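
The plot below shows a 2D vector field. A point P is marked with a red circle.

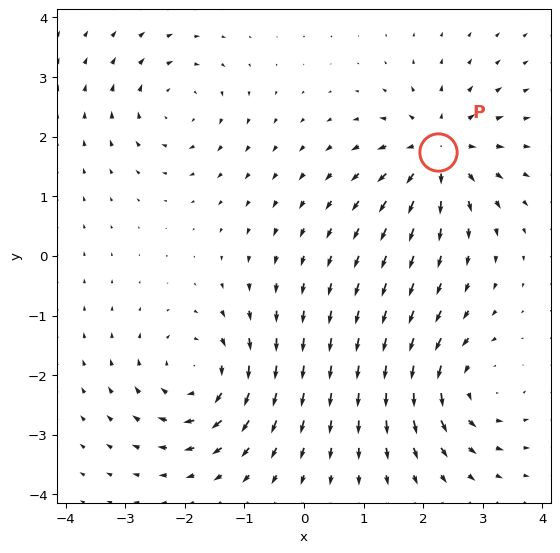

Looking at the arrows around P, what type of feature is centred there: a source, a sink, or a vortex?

source

At P (2.3, 1.7) the arrows spread outward. Divergence about +5, curl ≈0 — positive divergence with near-zero curl is a source.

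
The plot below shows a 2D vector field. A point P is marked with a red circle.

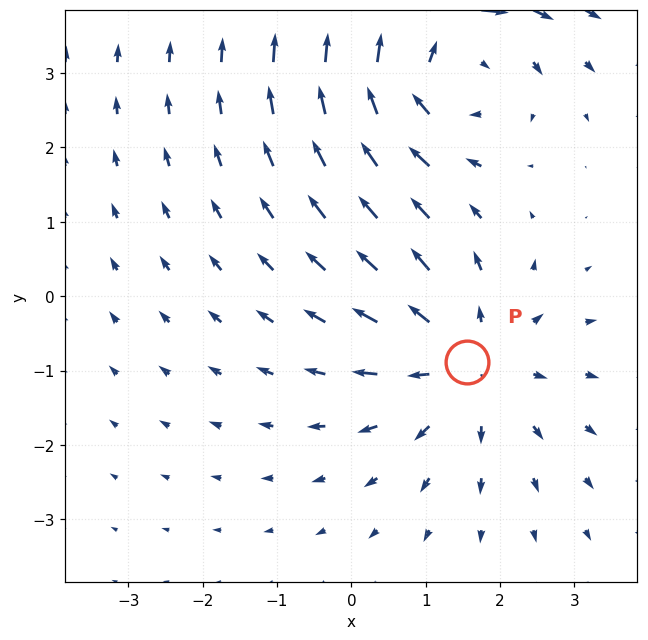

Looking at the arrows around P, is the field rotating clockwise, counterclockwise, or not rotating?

Near P at (1.6, -0.9) the arrows show no circulation. The curl there is ≈0.

not rotating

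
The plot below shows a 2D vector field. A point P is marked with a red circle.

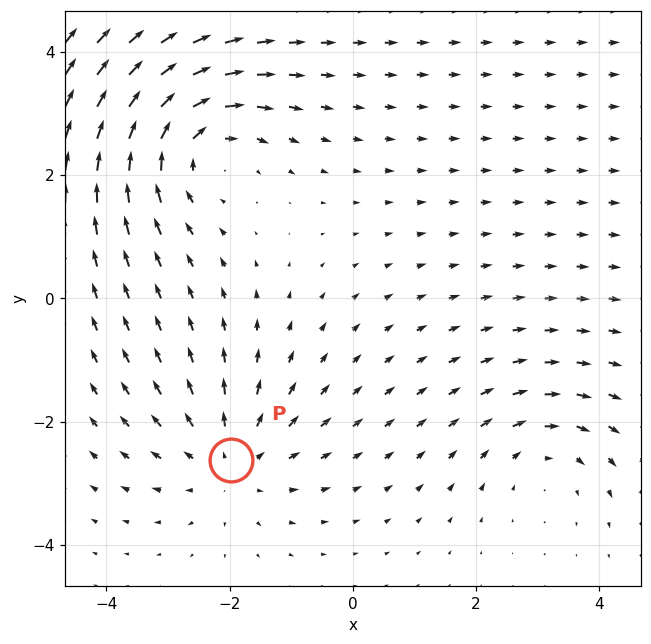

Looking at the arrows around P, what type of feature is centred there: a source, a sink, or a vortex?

source

At P (-2.0, -2.6) the arrows spread outward. Divergence about +3, curl ≈0 — positive divergence with near-zero curl is a source.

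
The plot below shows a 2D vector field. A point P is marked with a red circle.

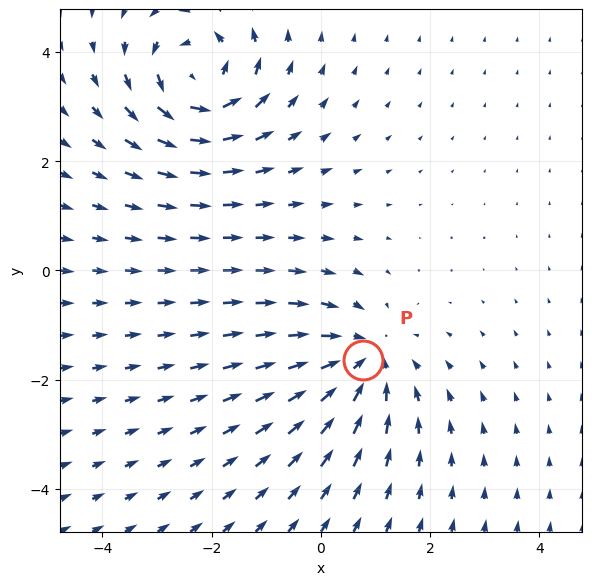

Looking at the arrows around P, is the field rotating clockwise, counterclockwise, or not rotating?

Near P at (0.8, -1.6) the arrows show no circulation. The curl there is ≈0.

not rotating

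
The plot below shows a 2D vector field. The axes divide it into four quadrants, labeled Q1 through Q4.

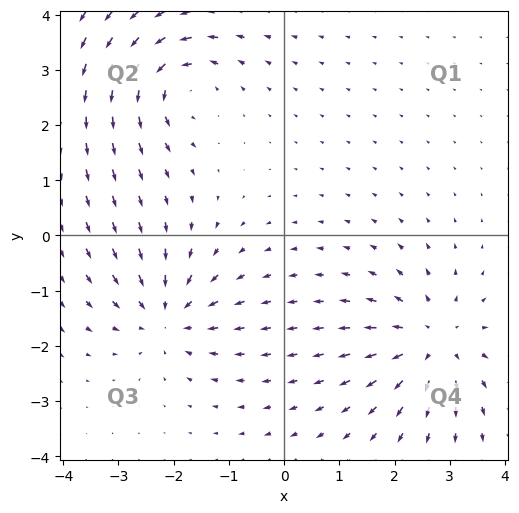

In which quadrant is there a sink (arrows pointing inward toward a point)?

The sink sits at approximately (-2.1, -1.5), which lies in quadrant Q3. The divergence there is about -4, negative as expected for a sink.

Q3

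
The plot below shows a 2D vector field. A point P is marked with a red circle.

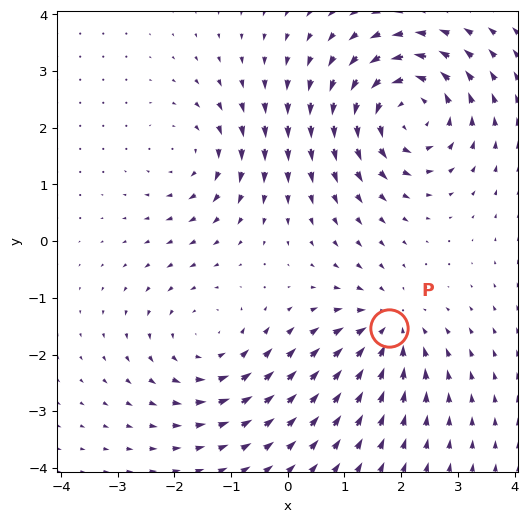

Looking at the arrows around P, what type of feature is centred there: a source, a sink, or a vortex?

At P (1.8, -1.5) the arrows converge inward. Divergence about -4, curl ≈0 — negative divergence with near-zero curl is a sink.

sink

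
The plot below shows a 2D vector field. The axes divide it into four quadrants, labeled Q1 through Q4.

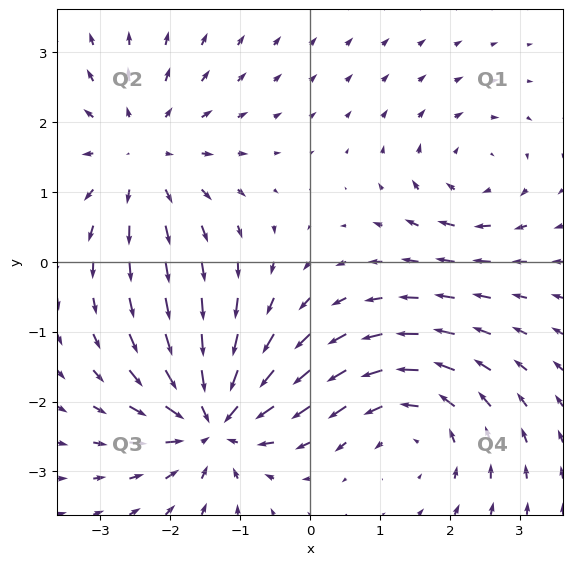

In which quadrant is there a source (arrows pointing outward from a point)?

The source sits at approximately (-2.4, 1.5), which lies in quadrant Q2. The divergence there is about +4, positive as expected for a source.

Q2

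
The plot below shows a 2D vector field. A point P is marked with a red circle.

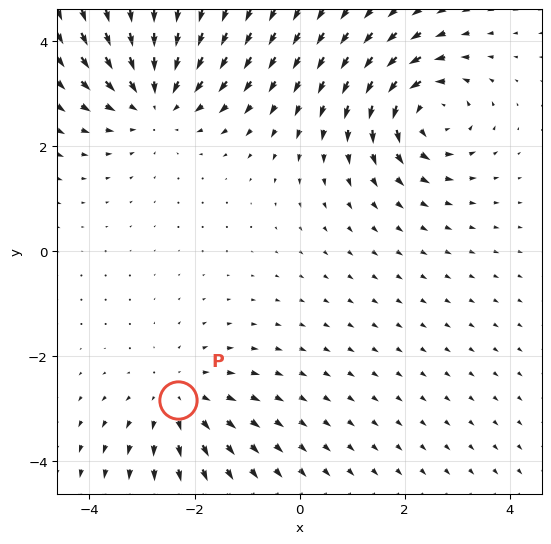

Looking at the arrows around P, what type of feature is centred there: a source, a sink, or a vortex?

At P (-2.3, -2.8) the arrows spread outward. Divergence about +3, curl ≈0 — positive divergence with near-zero curl is a source.

source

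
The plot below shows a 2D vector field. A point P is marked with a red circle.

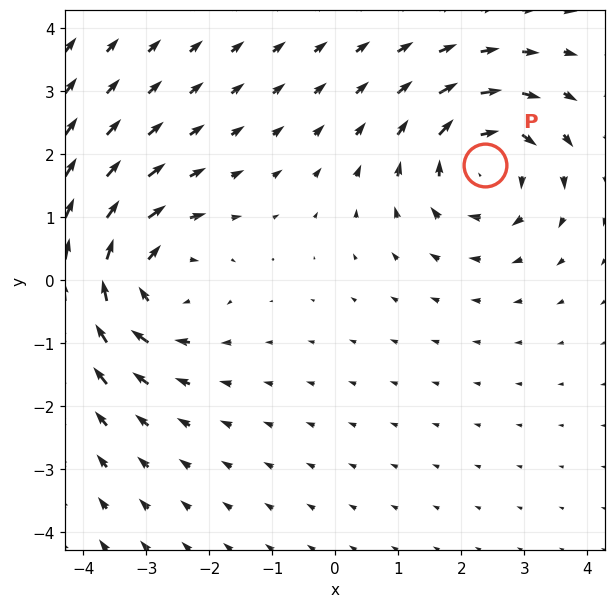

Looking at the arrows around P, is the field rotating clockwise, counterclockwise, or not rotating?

Near P at (2.4, 1.8) the arrows circulate clockwise. The curl (z-component) there is about -4; negative curl means clockwise rotation.

clockwise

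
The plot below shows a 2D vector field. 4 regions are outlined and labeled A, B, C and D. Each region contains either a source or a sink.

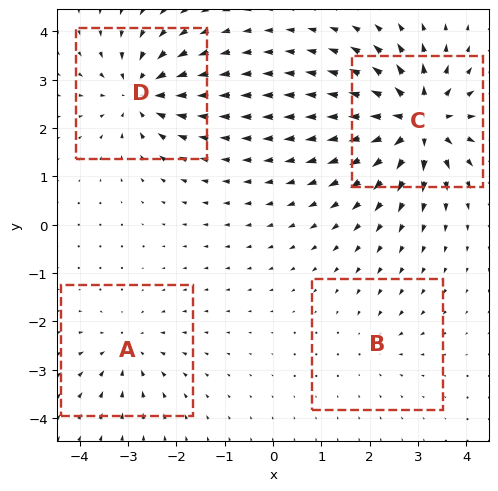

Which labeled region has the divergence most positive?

C

Divergence at each region's feature centre — A: about -4, B: about -2, C: about +9, D: about -6. Region C is most positive.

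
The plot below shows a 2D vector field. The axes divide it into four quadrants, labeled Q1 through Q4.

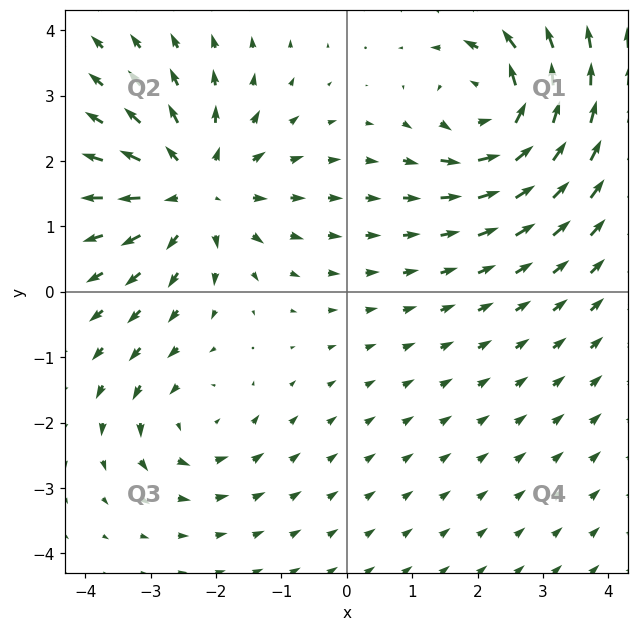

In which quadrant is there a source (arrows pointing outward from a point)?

The source sits at approximately (-2.3, 1.6), which lies in quadrant Q2. The divergence there is about +5, positive as expected for a source.

Q2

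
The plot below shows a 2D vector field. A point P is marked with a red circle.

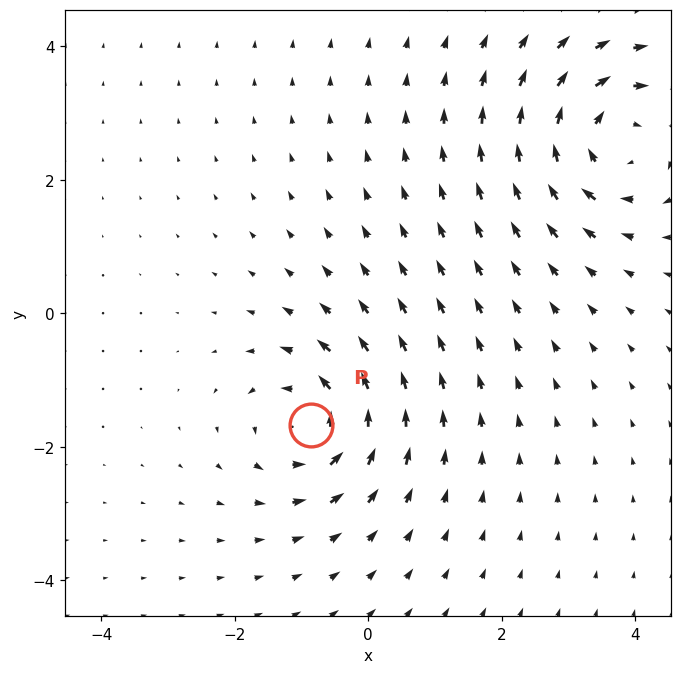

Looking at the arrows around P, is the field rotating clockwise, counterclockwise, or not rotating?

counterclockwise

Near P at (-0.9, -1.7) the arrows circulate counterclockwise. The curl (z-component) there is about +5; positive curl means counterclockwise rotation.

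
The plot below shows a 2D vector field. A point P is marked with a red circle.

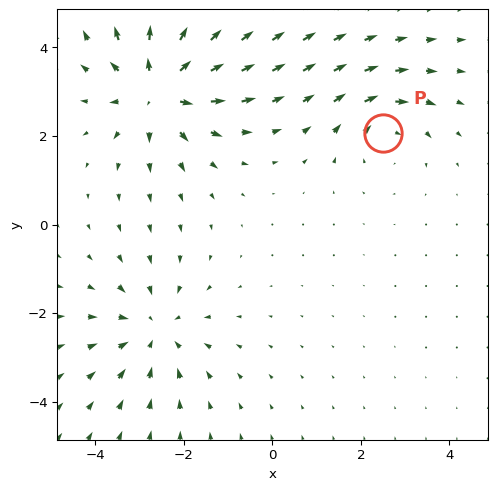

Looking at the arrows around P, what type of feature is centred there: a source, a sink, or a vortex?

At P (2.5, 2.1) the arrows circulate clockwise. Divergence ≈0, curl about -3 — near-zero divergence with nonzero curl is a vortex.

vortex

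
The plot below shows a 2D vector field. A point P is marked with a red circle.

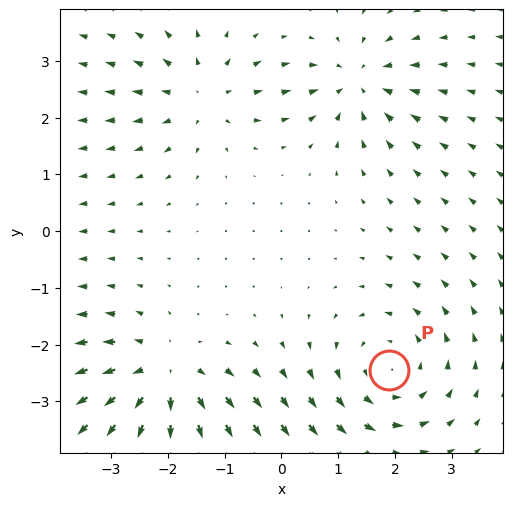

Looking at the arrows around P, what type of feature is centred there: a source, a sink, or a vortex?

vortex

At P (1.9, -2.4) the arrows circulate counterclockwise. Divergence ≈0, curl about +4 — near-zero divergence with nonzero curl is a vortex.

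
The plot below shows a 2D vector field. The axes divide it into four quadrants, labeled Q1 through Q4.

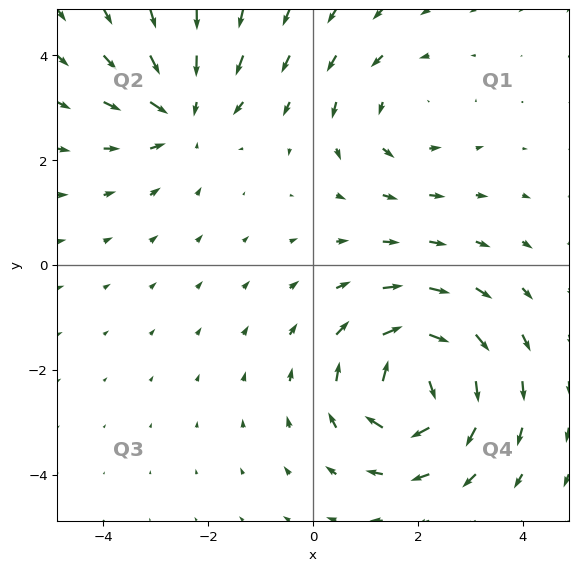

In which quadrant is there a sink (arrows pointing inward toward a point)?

Q2

The sink sits at approximately (-2.5, 2.9), which lies in quadrant Q2. The divergence there is about -3, negative as expected for a sink.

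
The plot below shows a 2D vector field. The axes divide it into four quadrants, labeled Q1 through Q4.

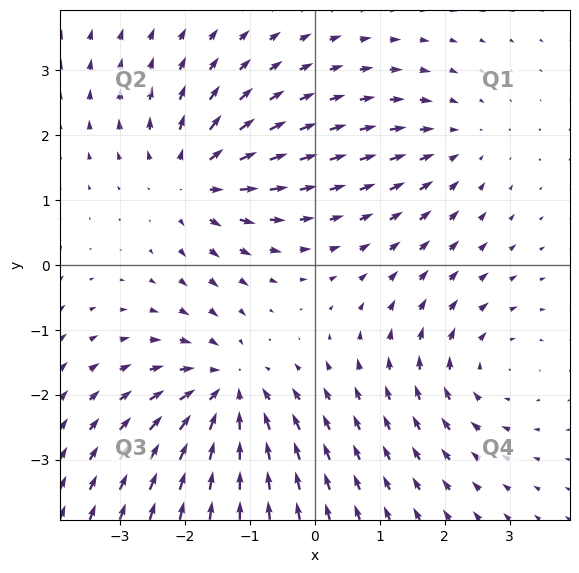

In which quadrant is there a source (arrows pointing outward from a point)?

The source sits at approximately (-1.9, 1.3), which lies in quadrant Q2. The divergence there is about +5, positive as expected for a source.

Q2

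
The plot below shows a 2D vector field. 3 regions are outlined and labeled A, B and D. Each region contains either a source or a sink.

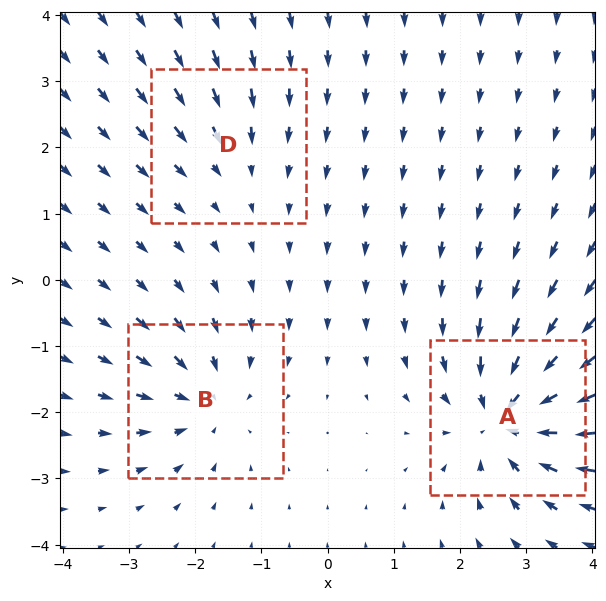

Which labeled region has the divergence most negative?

A

Divergence at each region's feature centre — A: about -6, B: about -4, D: about -2. Region A is most negative.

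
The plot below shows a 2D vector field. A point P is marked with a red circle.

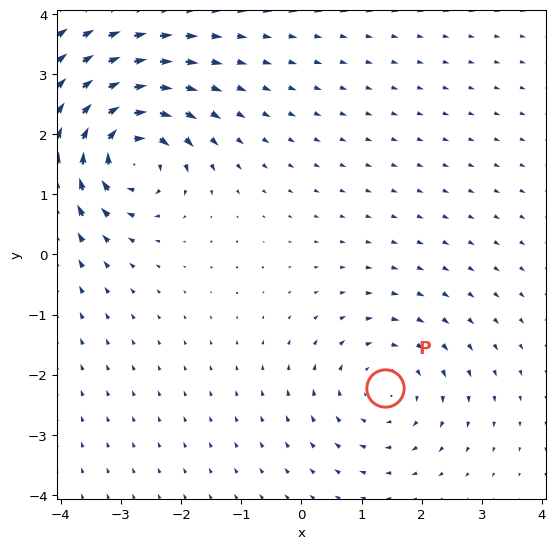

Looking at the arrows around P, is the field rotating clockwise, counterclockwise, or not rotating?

clockwise

Near P at (1.4, -2.2) the arrows circulate clockwise. The curl (z-component) there is about -3; negative curl means clockwise rotation.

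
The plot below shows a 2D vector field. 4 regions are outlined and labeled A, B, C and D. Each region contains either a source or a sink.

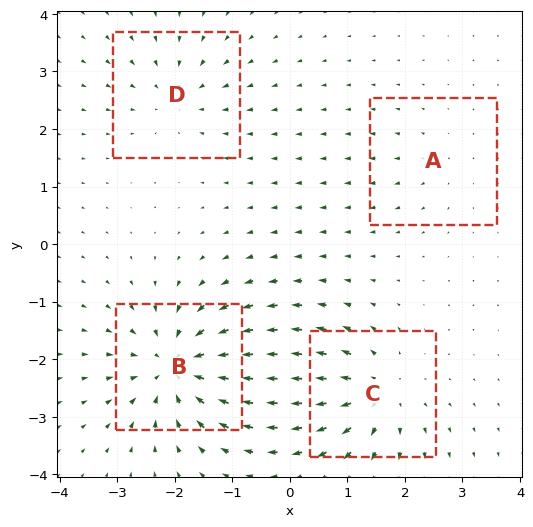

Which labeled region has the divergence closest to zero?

A

Divergence at each region's feature centre — A: about +2, B: about -8, C: about +6, D: about -4. Region A is closest to zero.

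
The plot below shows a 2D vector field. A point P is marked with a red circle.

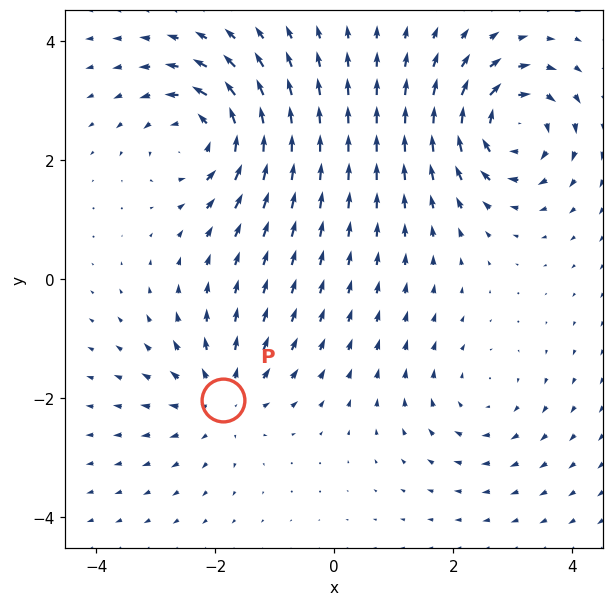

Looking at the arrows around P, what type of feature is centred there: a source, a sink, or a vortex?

At P (-1.9, -2.0) the arrows spread outward. Divergence about +4, curl ≈0 — positive divergence with near-zero curl is a source.

source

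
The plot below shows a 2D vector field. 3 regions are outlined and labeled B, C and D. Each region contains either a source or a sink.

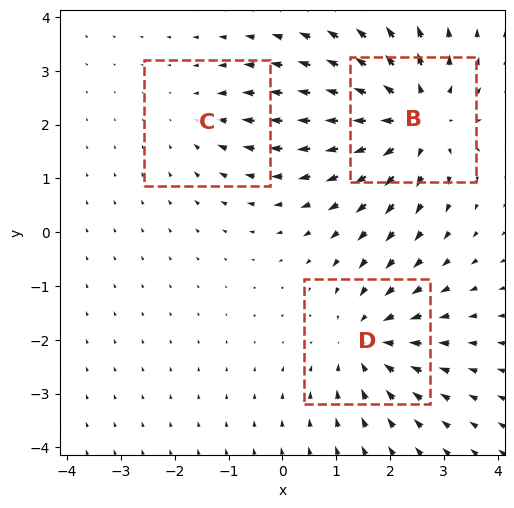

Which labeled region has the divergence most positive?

Divergence at each region's feature centre — B: about +4, C: about -2, D: about -3. Region B is most positive.

B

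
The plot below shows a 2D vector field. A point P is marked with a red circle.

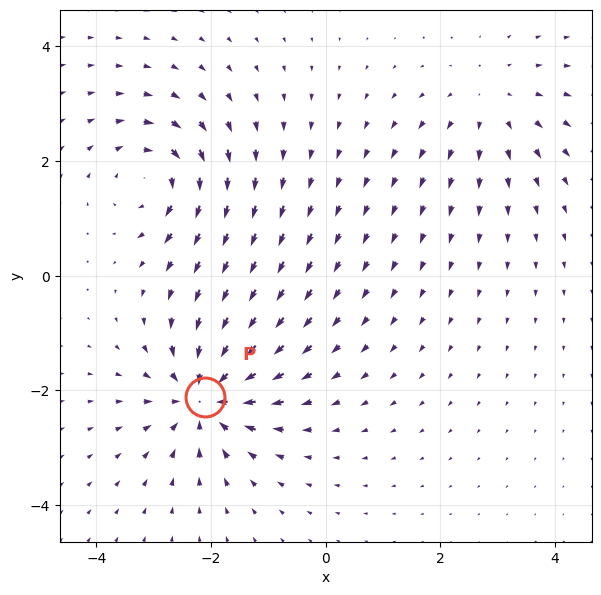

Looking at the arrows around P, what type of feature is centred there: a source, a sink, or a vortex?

sink

At P (-2.1, -2.1) the arrows converge inward. Divergence about -6, curl ≈0 — negative divergence with near-zero curl is a sink.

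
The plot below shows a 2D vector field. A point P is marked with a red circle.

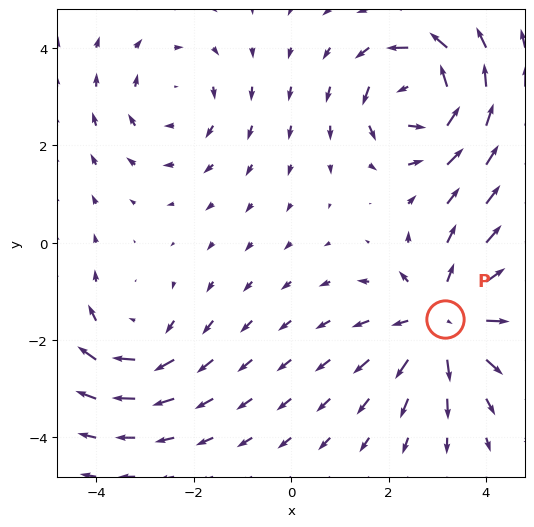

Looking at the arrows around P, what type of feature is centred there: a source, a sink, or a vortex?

source

At P (3.2, -1.6) the arrows spread outward. Divergence about +4, curl ≈0 — positive divergence with near-zero curl is a source.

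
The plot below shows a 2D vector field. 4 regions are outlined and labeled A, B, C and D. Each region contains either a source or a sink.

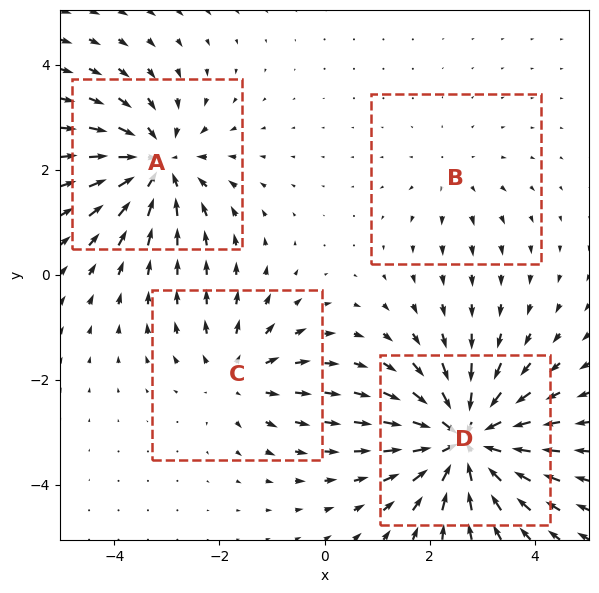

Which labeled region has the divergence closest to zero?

B

Divergence at each region's feature centre — A: about -6, B: about +2, C: about +4, D: about -8. Region B is closest to zero.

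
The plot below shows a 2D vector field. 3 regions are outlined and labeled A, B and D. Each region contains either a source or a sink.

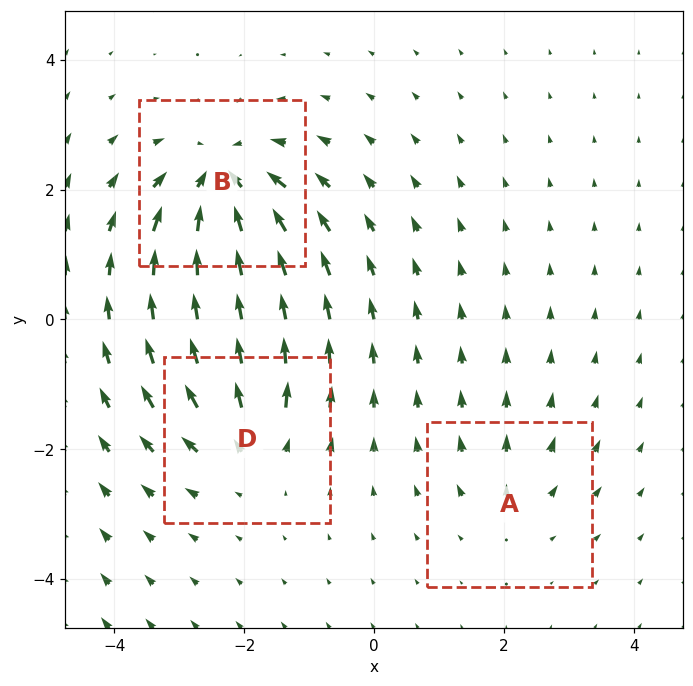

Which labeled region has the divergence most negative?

B

Divergence at each region's feature centre — A: about +2, B: about -5, D: about +4. Region B is most negative.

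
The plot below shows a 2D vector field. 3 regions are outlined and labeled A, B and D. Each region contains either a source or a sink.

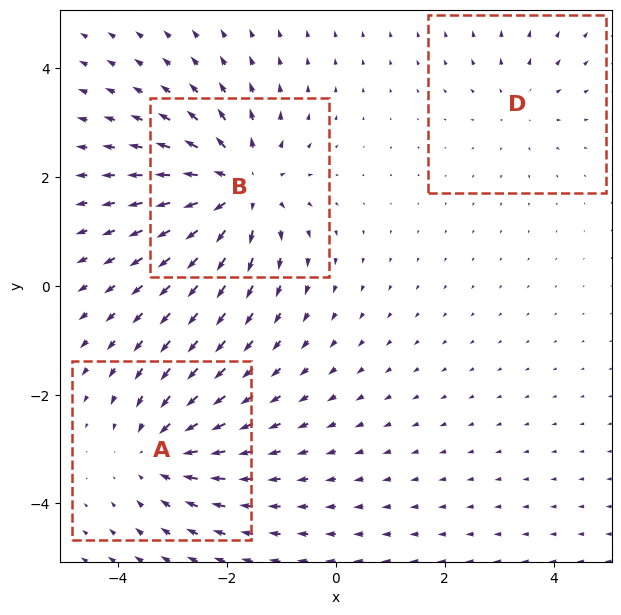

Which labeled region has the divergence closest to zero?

D

Divergence at each region's feature centre — A: about -3, B: about +4, D: about +2. Region D is closest to zero.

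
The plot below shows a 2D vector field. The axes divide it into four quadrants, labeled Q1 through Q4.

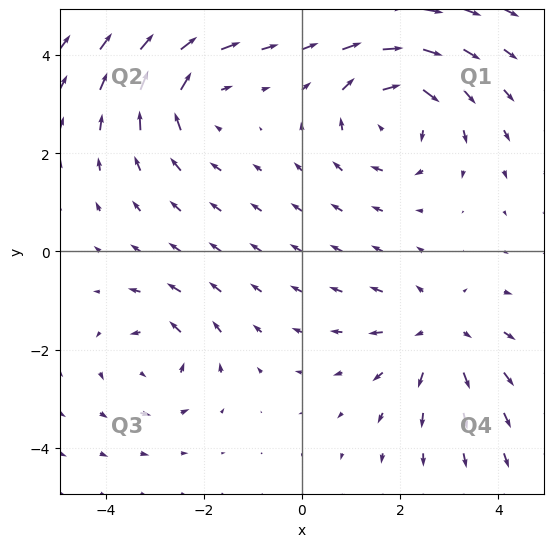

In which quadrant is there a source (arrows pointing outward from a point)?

The source sits at approximately (2.8, -1.7), which lies in quadrant Q4. The divergence there is about +3, positive as expected for a source.

Q4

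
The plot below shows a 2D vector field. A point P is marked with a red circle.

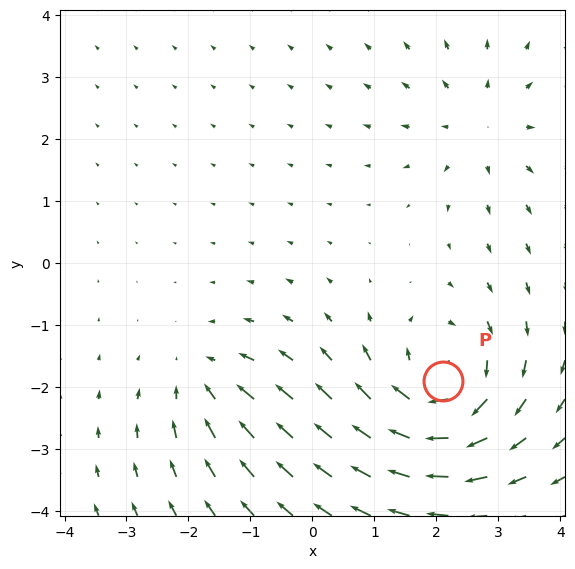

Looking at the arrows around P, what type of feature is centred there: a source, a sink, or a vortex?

vortex

At P (2.1, -1.9) the arrows circulate clockwise. Divergence ≈0, curl about -5 — near-zero divergence with nonzero curl is a vortex.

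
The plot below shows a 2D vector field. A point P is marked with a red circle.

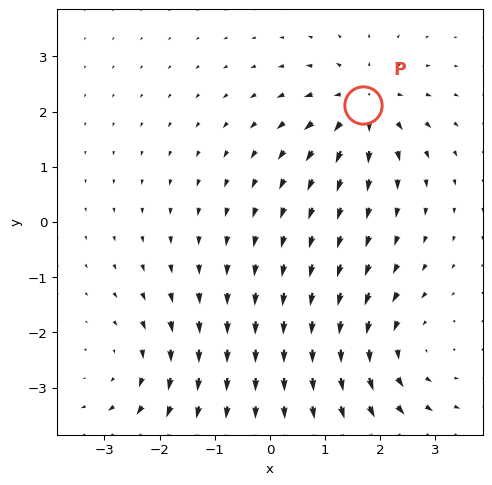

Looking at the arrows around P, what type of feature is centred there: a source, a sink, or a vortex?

source

At P (1.7, 2.1) the arrows spread outward. Divergence about +5, curl ≈0 — positive divergence with near-zero curl is a source.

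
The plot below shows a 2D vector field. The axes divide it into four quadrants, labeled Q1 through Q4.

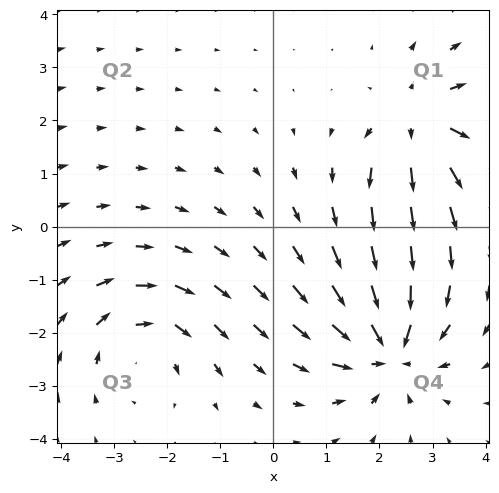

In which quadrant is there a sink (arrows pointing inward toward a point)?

The sink sits at approximately (2.2, -2.3), which lies in quadrant Q4. The divergence there is about -5, negative as expected for a sink.

Q4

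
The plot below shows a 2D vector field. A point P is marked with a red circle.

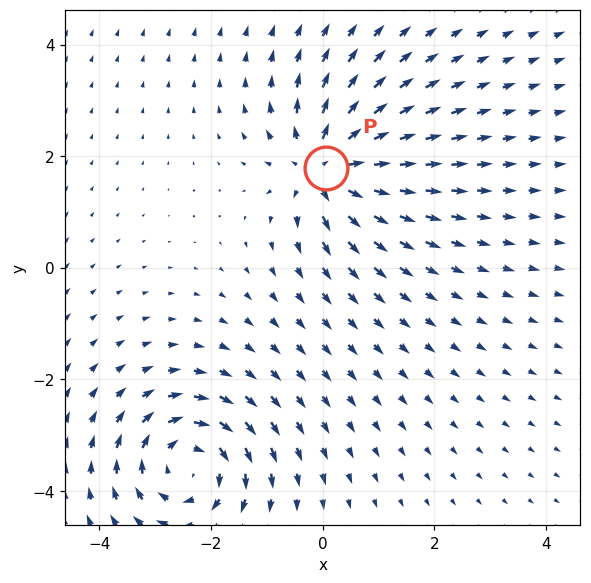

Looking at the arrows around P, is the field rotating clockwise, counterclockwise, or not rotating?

not rotating

Near P at (0.1, 1.8) the arrows show no circulation. The curl there is ≈0.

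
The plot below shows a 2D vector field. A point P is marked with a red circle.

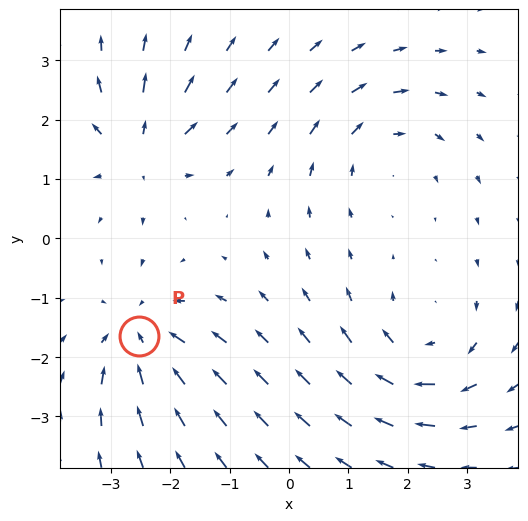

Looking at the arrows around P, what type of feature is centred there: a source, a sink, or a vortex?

sink

At P (-2.5, -1.6) the arrows converge inward. Divergence about -5, curl ≈0 — negative divergence with near-zero curl is a sink.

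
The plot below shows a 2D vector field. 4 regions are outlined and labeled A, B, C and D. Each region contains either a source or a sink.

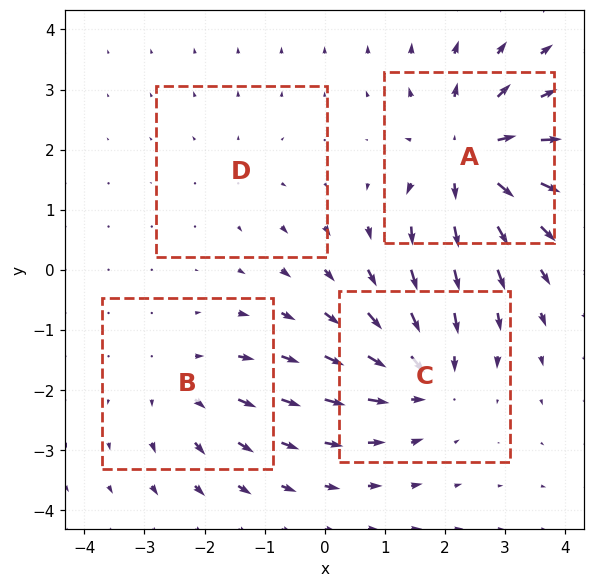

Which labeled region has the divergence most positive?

A

Divergence at each region's feature centre — A: about +7, B: about +3, C: about -5, D: about +2. Region A is most positive.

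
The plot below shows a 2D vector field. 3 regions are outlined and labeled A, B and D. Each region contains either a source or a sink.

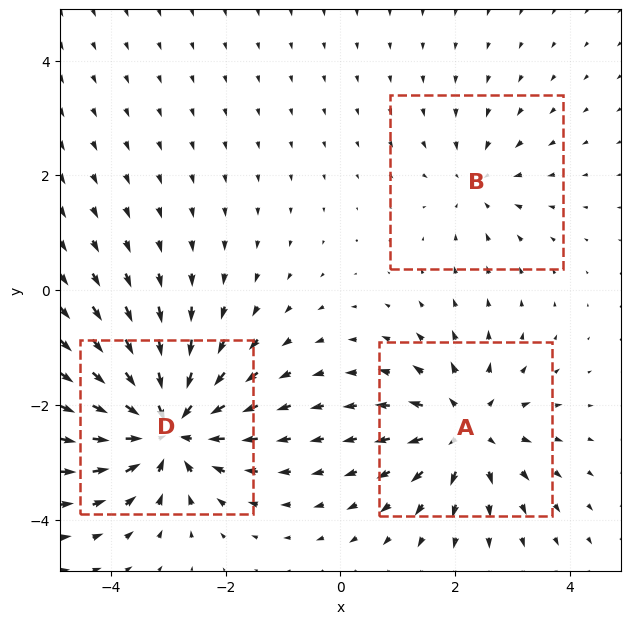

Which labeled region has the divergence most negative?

D

Divergence at each region's feature centre — A: about +4, B: about -2, D: about -6. Region D is most negative.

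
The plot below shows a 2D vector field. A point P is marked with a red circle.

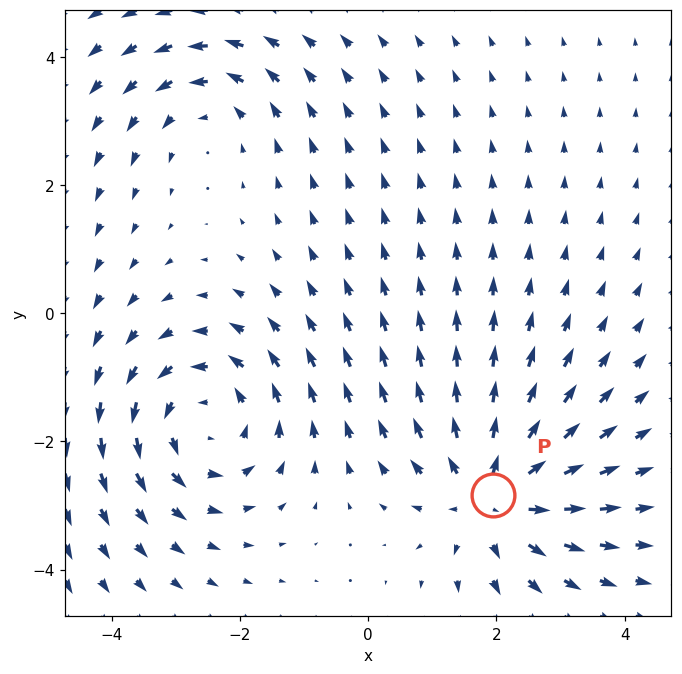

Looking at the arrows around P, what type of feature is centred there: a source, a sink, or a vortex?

source

At P (2.0, -2.8) the arrows spread outward. Divergence about +4, curl ≈0 — positive divergence with near-zero curl is a source.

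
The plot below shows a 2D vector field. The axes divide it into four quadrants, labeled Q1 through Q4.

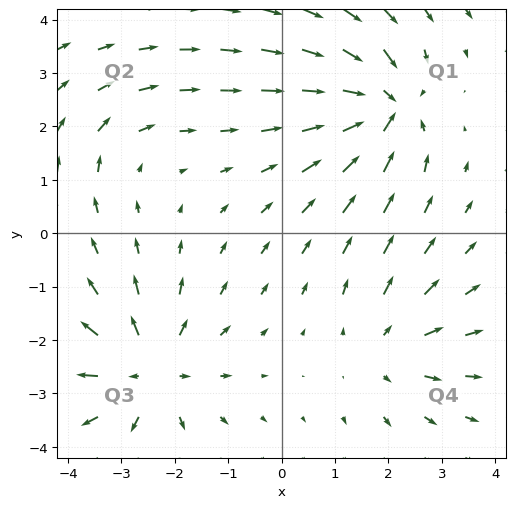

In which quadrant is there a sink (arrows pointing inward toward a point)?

Q1

The sink sits at approximately (1.9, 2.4), which lies in quadrant Q1. The divergence there is about -6, negative as expected for a sink.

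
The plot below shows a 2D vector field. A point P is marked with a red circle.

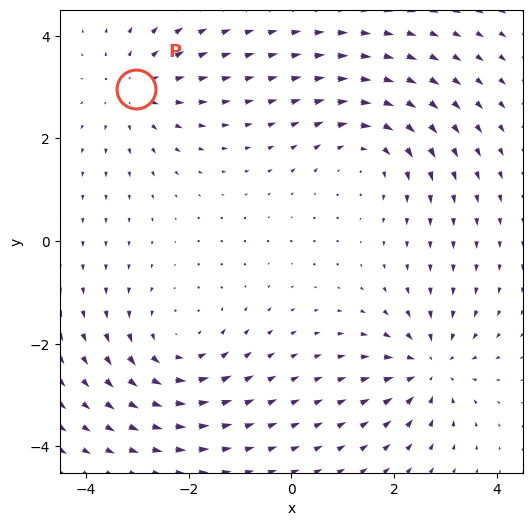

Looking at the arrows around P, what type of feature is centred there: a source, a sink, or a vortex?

source

At P (-3.0, 3.0) the arrows spread outward. Divergence about +3, curl ≈0 — positive divergence with near-zero curl is a source.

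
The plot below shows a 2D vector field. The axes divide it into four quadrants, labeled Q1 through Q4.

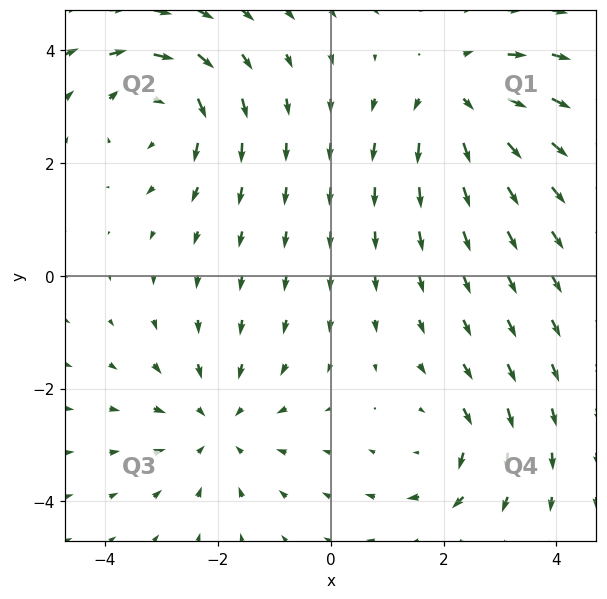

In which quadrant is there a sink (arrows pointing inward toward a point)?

The sink sits at approximately (-2.0, -2.6), which lies in quadrant Q3. The divergence there is about -3, negative as expected for a sink.

Q3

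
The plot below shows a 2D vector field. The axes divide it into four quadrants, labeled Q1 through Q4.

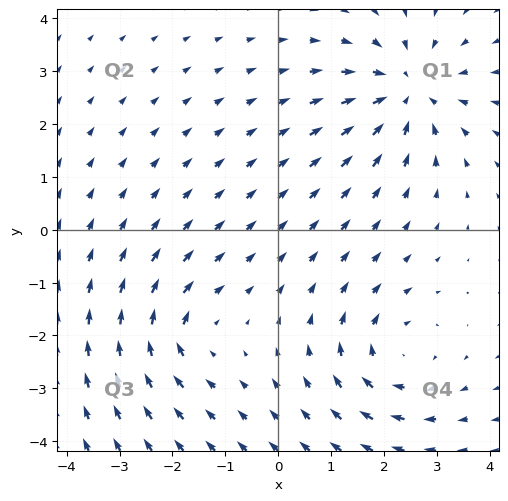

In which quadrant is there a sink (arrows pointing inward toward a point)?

The sink sits at approximately (2.5, 2.6), which lies in quadrant Q1. The divergence there is about -4, negative as expected for a sink.

Q1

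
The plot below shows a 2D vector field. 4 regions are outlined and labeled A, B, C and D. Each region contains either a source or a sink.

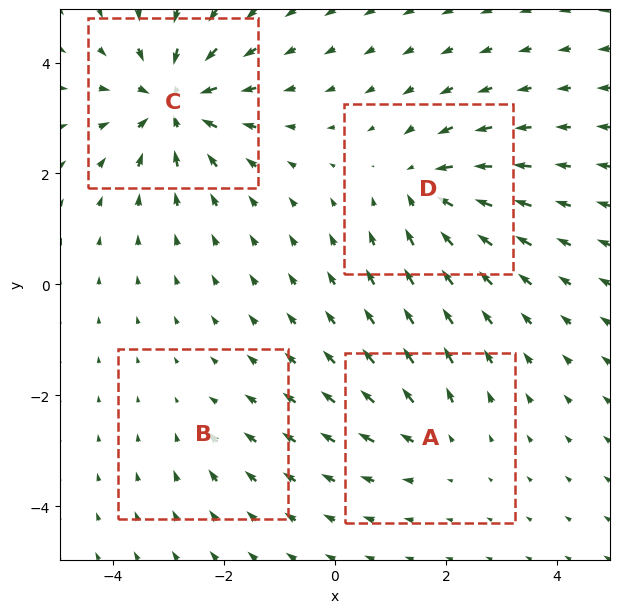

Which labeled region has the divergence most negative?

Divergence at each region's feature centre — A: about +4, B: about -2, C: about -8, D: about -6. Region C is most negative.

C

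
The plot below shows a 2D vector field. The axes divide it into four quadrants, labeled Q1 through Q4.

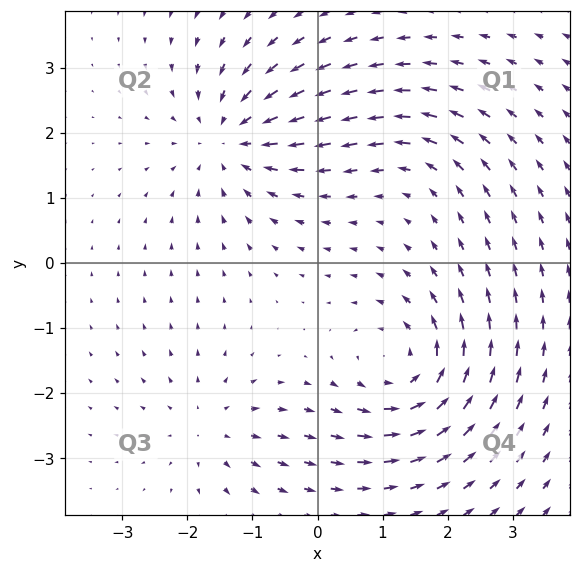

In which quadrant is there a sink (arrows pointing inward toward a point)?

Q2

The sink sits at approximately (-1.3, 1.9), which lies in quadrant Q2. The divergence there is about -5, negative as expected for a sink.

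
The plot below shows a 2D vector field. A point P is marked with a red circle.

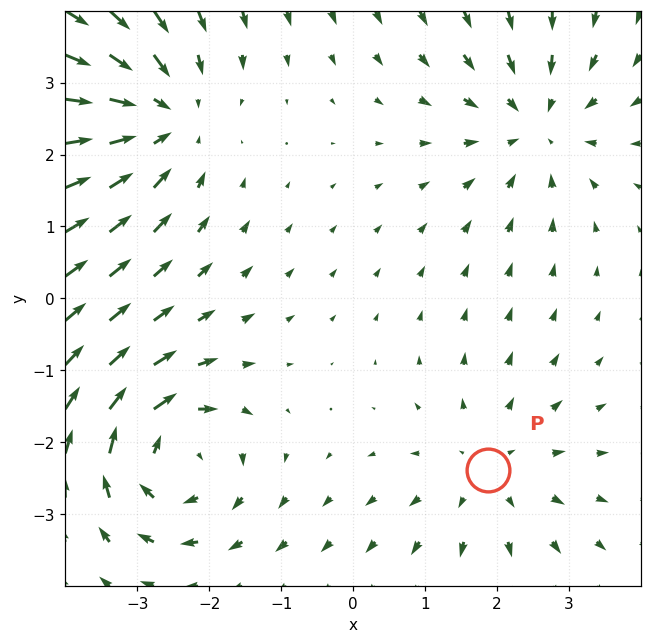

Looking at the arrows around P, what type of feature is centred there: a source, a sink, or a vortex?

At P (1.9, -2.4) the arrows spread outward. Divergence about +2, curl ≈0 — positive divergence with near-zero curl is a source.

source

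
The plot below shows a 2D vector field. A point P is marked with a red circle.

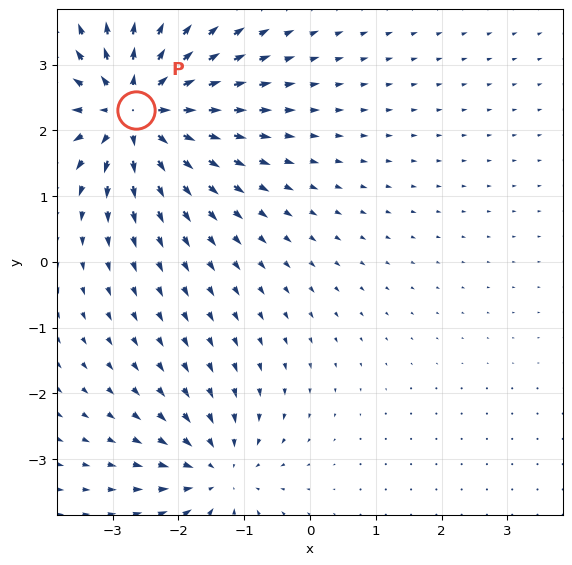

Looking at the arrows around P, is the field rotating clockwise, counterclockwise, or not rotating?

Near P at (-2.6, 2.3) the arrows show no circulation. The curl there is ≈0.

not rotating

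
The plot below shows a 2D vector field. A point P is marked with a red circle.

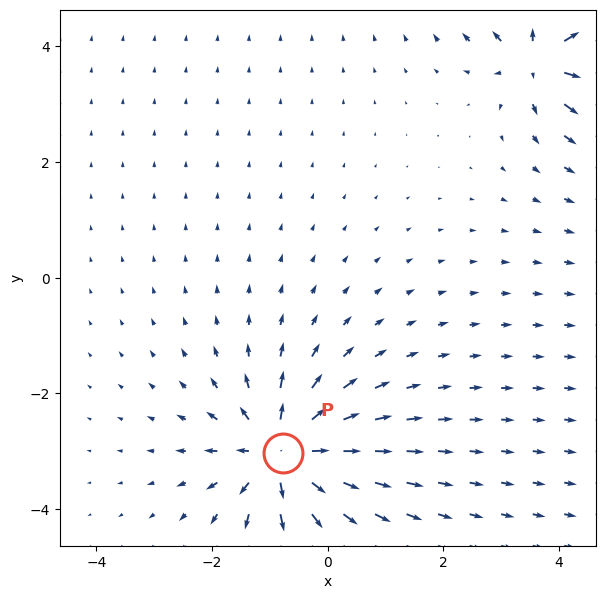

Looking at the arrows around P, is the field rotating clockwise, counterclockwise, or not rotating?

not rotating

Near P at (-0.8, -3.0) the arrows show no circulation. The curl there is ≈0.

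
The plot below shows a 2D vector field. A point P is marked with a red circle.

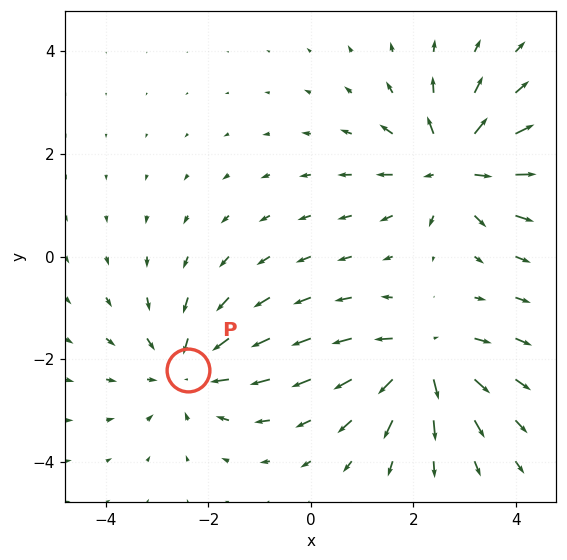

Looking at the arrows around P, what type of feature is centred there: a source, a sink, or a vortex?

At P (-2.4, -2.2) the arrows converge inward. Divergence about -3, curl ≈0 — negative divergence with near-zero curl is a sink.

sink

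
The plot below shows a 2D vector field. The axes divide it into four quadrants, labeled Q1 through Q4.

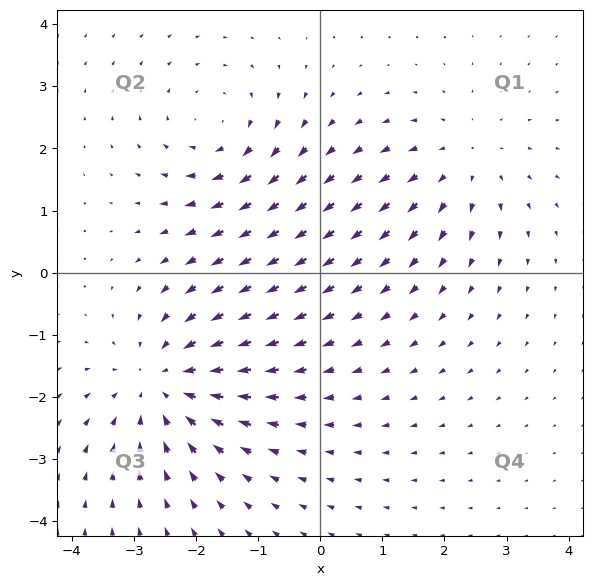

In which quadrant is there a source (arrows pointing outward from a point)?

Q1

The source sits at approximately (2.3, 1.8), which lies in quadrant Q1. The divergence there is about +2, positive as expected for a source.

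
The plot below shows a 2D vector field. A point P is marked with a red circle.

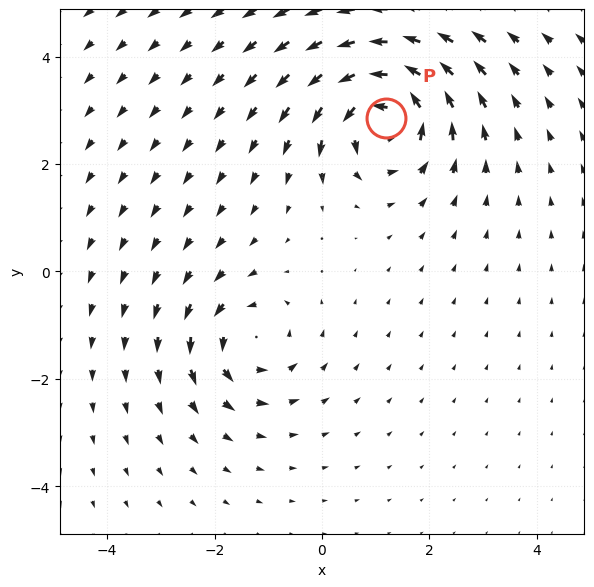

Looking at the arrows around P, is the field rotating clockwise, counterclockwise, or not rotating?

counterclockwise

Near P at (1.2, 2.9) the arrows circulate counterclockwise. The curl (z-component) there is about +6; positive curl means counterclockwise rotation.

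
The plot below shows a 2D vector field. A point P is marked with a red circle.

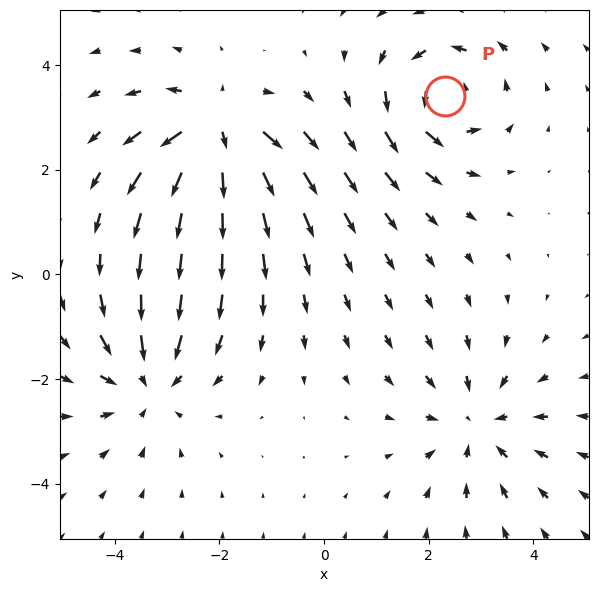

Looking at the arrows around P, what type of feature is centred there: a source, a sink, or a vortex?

At P (2.3, 3.4) the arrows circulate counterclockwise. Divergence ≈0, curl about +5 — near-zero divergence with nonzero curl is a vortex.

vortex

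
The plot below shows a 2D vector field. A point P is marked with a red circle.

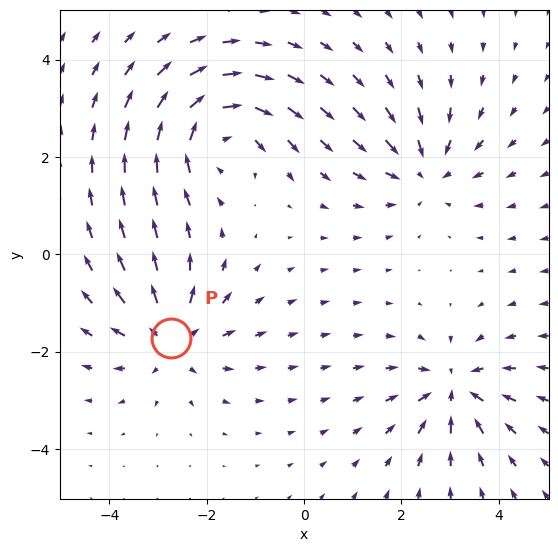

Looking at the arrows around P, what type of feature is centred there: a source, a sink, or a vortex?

At P (-2.7, -1.7) the arrows spread outward. Divergence about +4, curl ≈0 — positive divergence with near-zero curl is a source.

source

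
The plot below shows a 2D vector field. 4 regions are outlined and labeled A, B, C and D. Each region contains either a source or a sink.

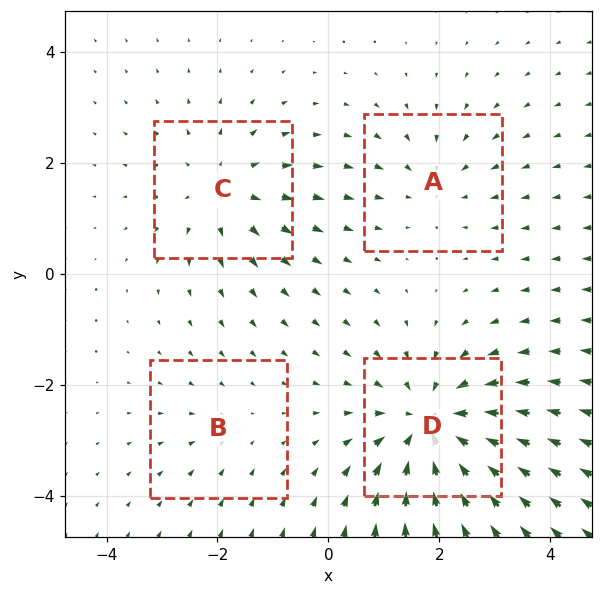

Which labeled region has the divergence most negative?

Divergence at each region's feature centre — A: about -3, B: about -2, C: about +4, D: about -6. Region D is most negative.

D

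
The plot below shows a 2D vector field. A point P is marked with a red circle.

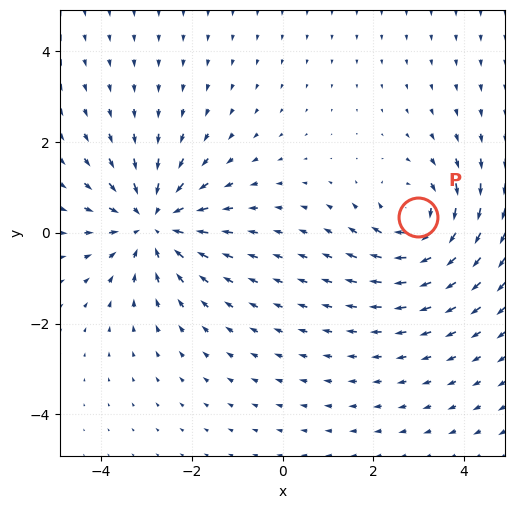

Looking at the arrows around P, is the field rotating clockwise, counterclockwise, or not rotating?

Near P at (3.0, 0.4) the arrows circulate clockwise. The curl (z-component) there is about -4; negative curl means clockwise rotation.

clockwise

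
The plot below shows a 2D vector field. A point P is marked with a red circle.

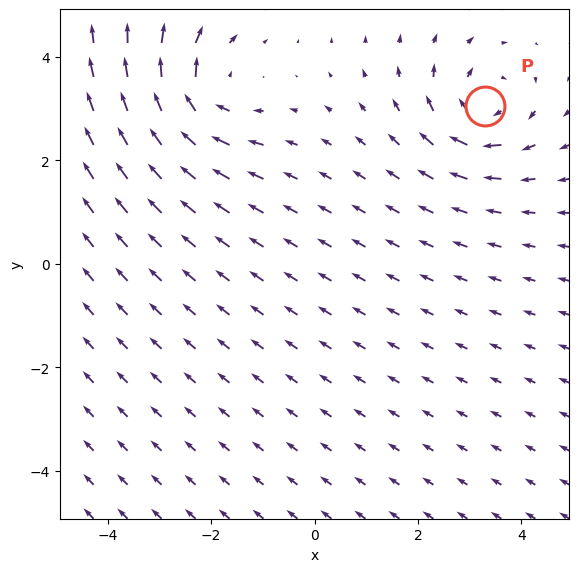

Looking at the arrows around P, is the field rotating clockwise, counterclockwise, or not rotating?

clockwise

Near P at (3.3, 3.0) the arrows circulate clockwise. The curl (z-component) there is about -4; negative curl means clockwise rotation.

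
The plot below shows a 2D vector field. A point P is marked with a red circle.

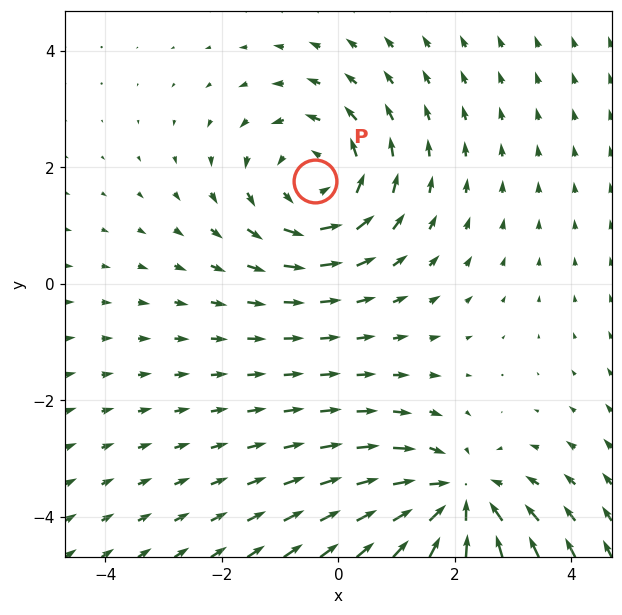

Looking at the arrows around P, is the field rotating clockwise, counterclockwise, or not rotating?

counterclockwise

Near P at (-0.4, 1.8) the arrows circulate counterclockwise. The curl (z-component) there is about +3; positive curl means counterclockwise rotation.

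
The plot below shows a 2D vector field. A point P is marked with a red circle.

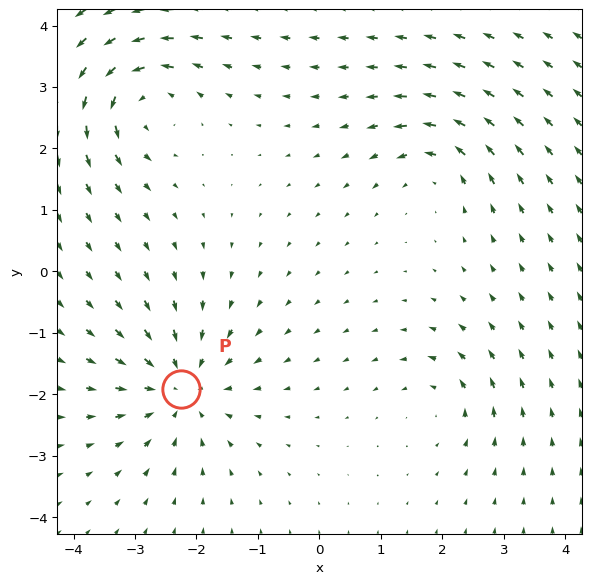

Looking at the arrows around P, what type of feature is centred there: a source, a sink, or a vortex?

sink

At P (-2.2, -1.9) the arrows converge inward. Divergence about -5, curl ≈0 — negative divergence with near-zero curl is a sink.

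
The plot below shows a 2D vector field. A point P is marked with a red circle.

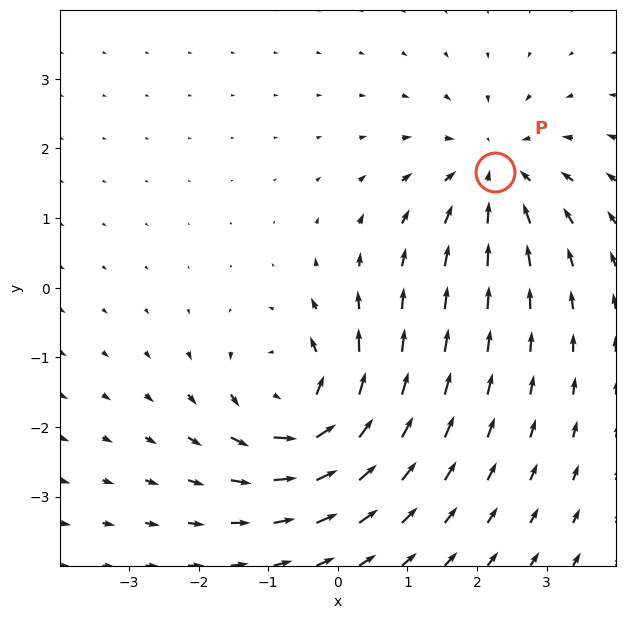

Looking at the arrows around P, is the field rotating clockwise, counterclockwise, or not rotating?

not rotating

Near P at (2.3, 1.7) the arrows show no circulation. The curl there is ≈0.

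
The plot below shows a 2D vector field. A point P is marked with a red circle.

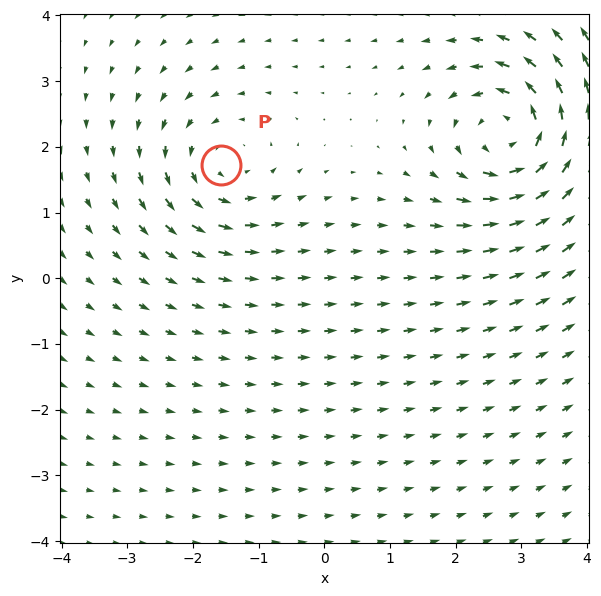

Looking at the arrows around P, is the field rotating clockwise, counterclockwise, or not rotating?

Near P at (-1.6, 1.7) the arrows circulate counterclockwise. The curl (z-component) there is about +3; positive curl means counterclockwise rotation.

counterclockwise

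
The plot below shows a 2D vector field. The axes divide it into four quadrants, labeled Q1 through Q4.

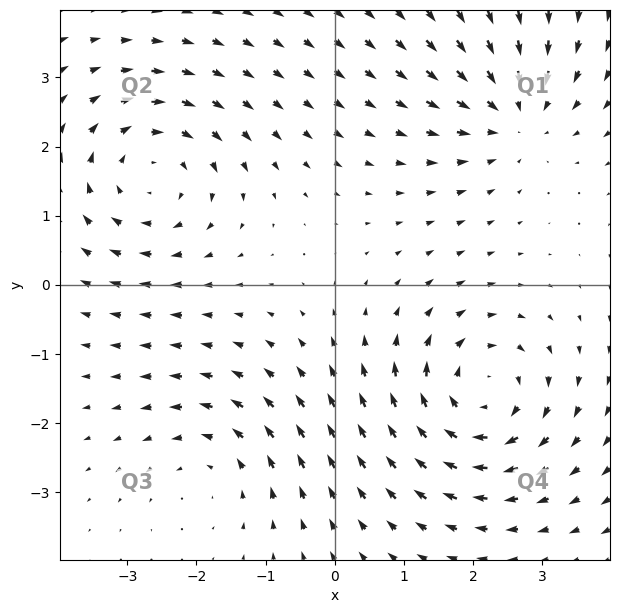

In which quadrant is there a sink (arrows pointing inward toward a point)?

The sink sits at approximately (2.6, 2.5), which lies in quadrant Q1. The divergence there is about -3, negative as expected for a sink.

Q1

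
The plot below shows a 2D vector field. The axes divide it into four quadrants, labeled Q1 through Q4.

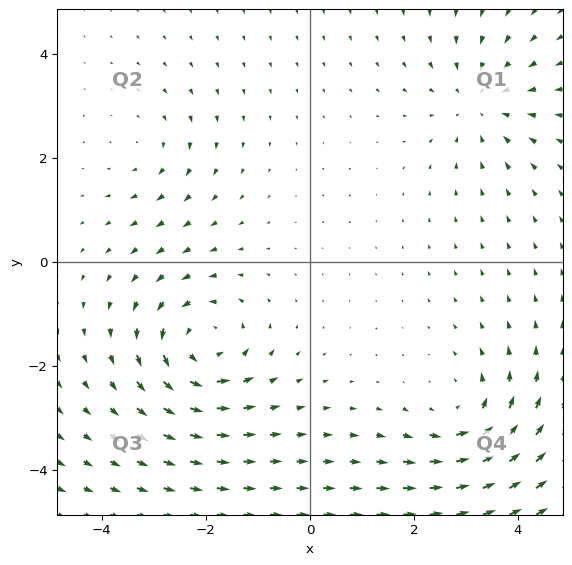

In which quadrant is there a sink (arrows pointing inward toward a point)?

The sink sits at approximately (3.3, 3.1), which lies in quadrant Q1. The divergence there is about -3, negative as expected for a sink.

Q1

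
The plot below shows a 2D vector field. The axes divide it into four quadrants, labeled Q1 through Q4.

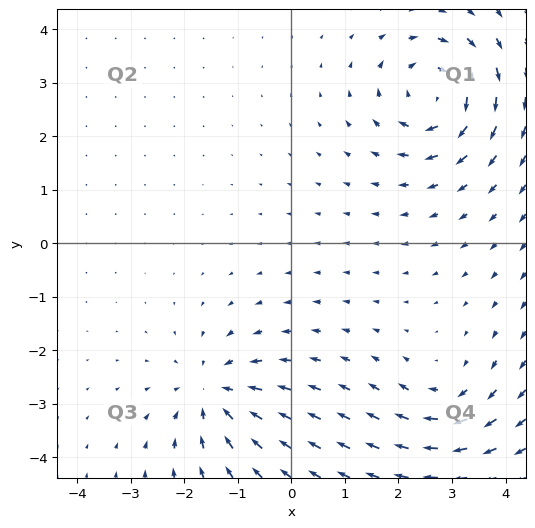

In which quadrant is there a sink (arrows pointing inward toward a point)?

The sink sits at approximately (-1.4, -2.8), which lies in quadrant Q3. The divergence there is about -4, negative as expected for a sink.

Q3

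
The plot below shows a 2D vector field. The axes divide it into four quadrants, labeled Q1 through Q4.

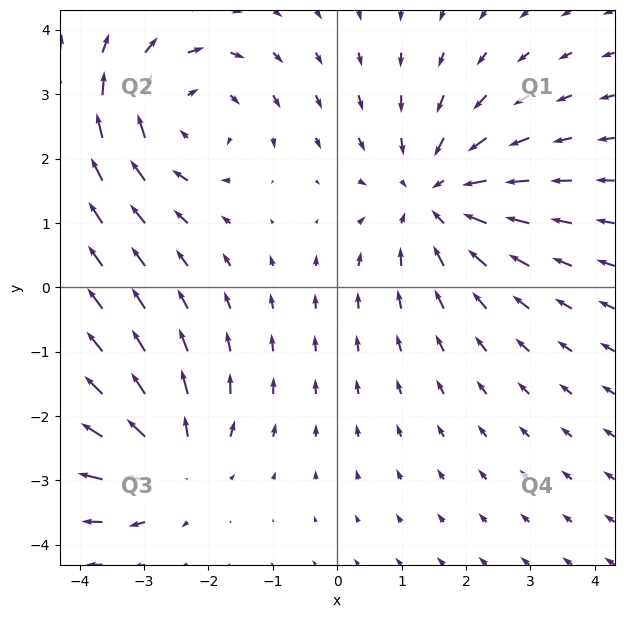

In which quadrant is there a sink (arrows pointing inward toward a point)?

The sink sits at approximately (1.5, 1.4), which lies in quadrant Q1. The divergence there is about -3, negative as expected for a sink.

Q1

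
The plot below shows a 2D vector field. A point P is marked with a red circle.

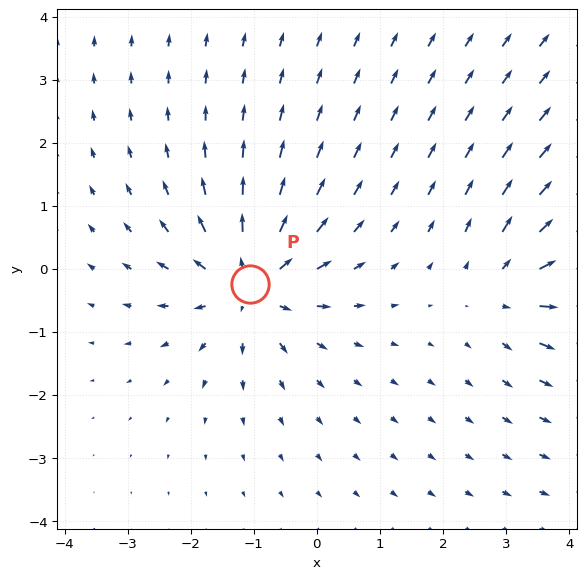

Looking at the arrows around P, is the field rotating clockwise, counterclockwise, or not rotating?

Near P at (-1.1, -0.2) the arrows show no circulation. The curl there is ≈0.

not rotating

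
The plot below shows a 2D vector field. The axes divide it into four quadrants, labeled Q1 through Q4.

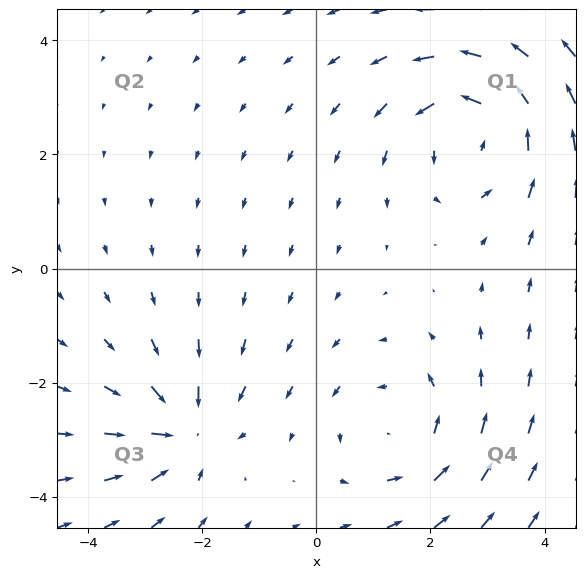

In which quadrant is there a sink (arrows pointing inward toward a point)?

Q3

The sink sits at approximately (-2.3, -2.8), which lies in quadrant Q3. The divergence there is about -5, negative as expected for a sink.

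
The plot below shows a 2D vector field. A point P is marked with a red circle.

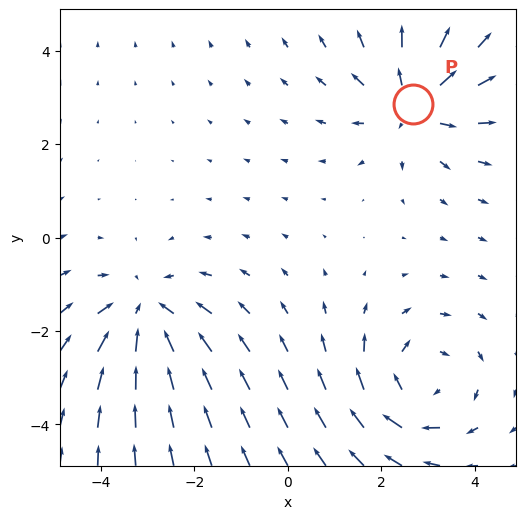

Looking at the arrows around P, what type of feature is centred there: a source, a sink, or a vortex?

source

At P (2.7, 2.9) the arrows spread outward. Divergence about +4, curl ≈0 — positive divergence with near-zero curl is a source.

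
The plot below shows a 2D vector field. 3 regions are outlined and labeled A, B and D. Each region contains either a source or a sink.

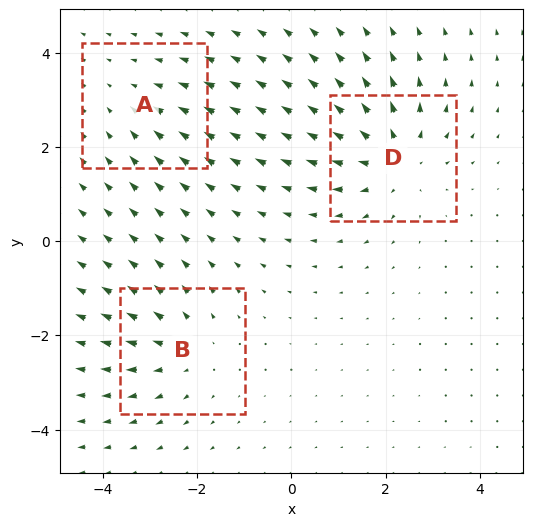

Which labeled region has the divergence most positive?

D

Divergence at each region's feature centre — A: about -2, B: about +3, D: about +4. Region D is most positive.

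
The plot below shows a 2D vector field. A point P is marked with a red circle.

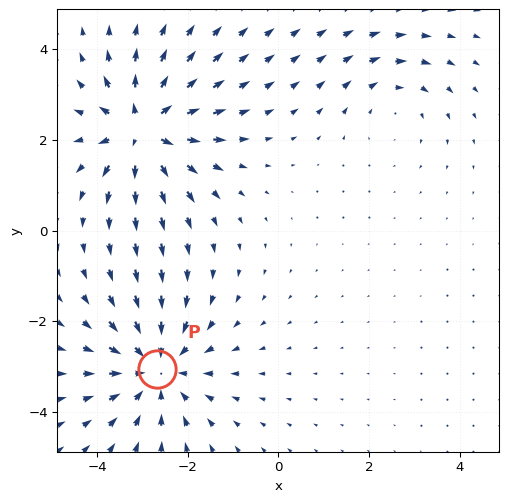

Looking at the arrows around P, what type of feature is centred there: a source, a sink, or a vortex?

sink

At P (-2.7, -3.0) the arrows converge inward. Divergence about -4, curl ≈0 — negative divergence with near-zero curl is a sink.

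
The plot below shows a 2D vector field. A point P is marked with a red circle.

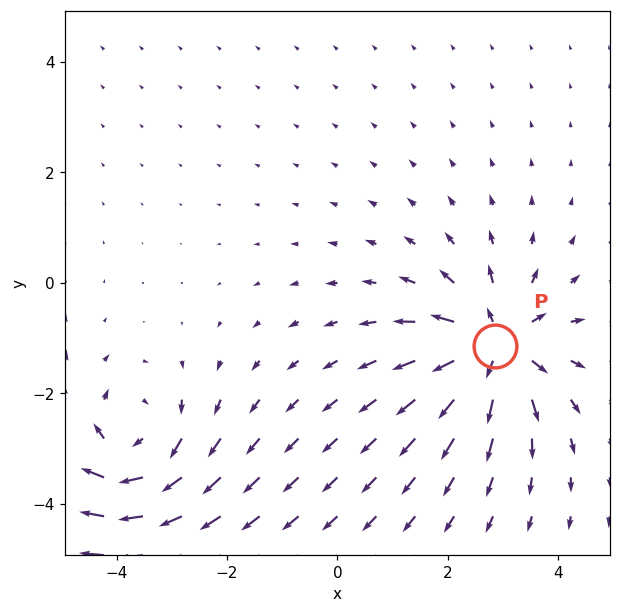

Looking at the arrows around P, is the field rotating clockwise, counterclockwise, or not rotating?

not rotating

Near P at (2.9, -1.1) the arrows show no circulation. The curl there is ≈0.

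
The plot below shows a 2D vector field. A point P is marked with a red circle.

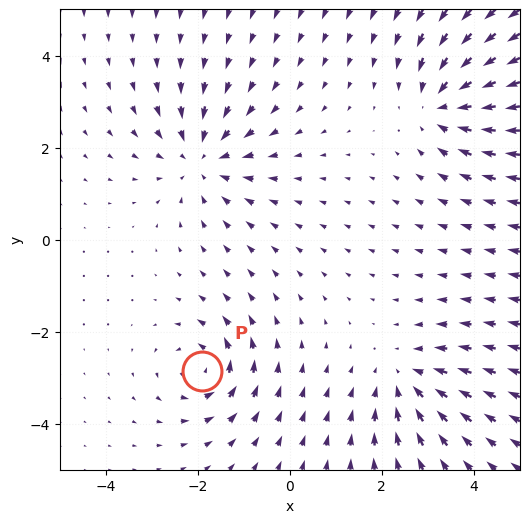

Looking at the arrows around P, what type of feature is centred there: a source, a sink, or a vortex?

vortex

At P (-1.9, -2.9) the arrows circulate counterclockwise. Divergence ≈0, curl about +5 — near-zero divergence with nonzero curl is a vortex.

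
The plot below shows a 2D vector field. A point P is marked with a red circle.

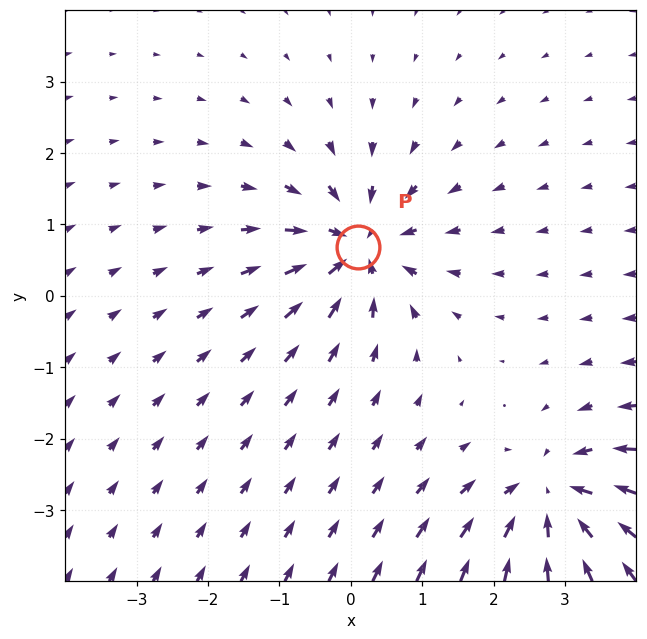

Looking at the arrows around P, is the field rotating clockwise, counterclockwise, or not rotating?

Near P at (0.1, 0.7) the arrows show no circulation. The curl there is ≈0.

not rotating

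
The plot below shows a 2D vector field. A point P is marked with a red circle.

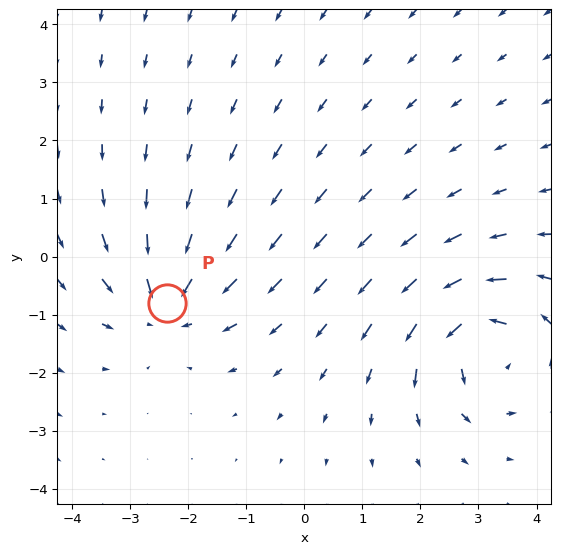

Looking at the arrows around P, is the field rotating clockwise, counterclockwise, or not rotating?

not rotating

Near P at (-2.4, -0.8) the arrows show no circulation. The curl there is ≈0.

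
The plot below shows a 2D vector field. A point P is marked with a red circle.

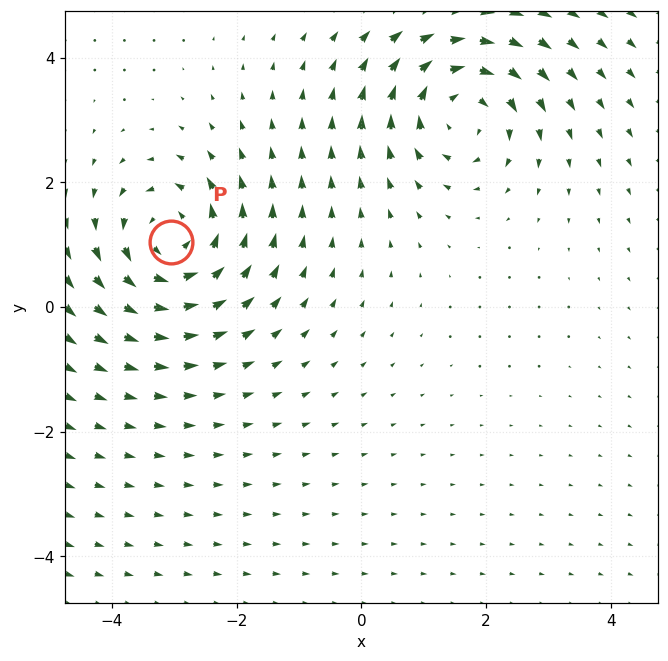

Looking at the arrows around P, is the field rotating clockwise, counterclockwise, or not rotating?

Near P at (-3.1, 1.0) the arrows circulate counterclockwise. The curl (z-component) there is about +5; positive curl means counterclockwise rotation.

counterclockwise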